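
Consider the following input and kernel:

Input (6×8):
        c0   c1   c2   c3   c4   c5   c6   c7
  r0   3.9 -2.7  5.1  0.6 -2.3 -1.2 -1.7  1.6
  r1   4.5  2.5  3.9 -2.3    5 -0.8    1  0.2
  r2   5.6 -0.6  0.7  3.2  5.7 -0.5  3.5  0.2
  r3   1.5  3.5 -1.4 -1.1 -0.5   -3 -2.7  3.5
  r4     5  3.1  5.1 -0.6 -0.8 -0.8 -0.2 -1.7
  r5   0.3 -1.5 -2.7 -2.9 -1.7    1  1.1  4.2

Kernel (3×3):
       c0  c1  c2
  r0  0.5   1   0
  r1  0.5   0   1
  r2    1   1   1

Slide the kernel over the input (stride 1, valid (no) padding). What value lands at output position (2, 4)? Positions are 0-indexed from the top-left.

The receptive field on the input at this output position is [5.7 -0.5 3.5 / -0.5 -3 -2.7 / -0.8 -0.8 -0.2]. Elementwise product with the kernel and sum: 5.7·0.5 + -0.5·1 + -0.5·0.5 + -2.7·1 + -0.8·1 + -0.8·1 + -0.2·1.

-2.4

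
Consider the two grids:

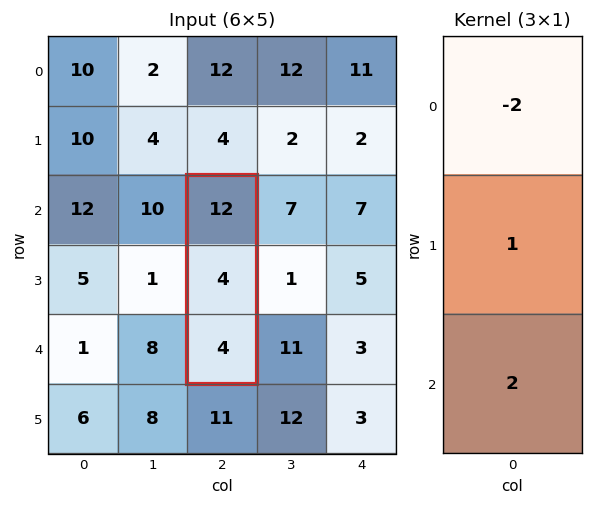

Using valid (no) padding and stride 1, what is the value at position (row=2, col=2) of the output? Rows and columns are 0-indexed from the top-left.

-12

The receptive field on the input at this output position is [12 / 4 / 4]. Elementwise product with the kernel and sum: 12·-2 + 4·1 + 4·2.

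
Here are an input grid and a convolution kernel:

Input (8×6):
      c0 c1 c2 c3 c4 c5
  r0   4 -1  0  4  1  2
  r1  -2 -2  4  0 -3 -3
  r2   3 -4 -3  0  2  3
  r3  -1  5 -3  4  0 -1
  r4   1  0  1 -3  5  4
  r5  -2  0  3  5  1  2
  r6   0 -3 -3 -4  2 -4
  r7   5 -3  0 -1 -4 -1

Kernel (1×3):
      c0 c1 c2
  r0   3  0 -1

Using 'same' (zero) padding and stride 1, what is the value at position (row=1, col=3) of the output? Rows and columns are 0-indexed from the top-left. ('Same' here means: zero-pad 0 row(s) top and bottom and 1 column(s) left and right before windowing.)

The receptive field on the zero-padded input at this output position is [4 0 -3]. Elementwise product with the kernel and sum: 4·3 + -3·-1.

15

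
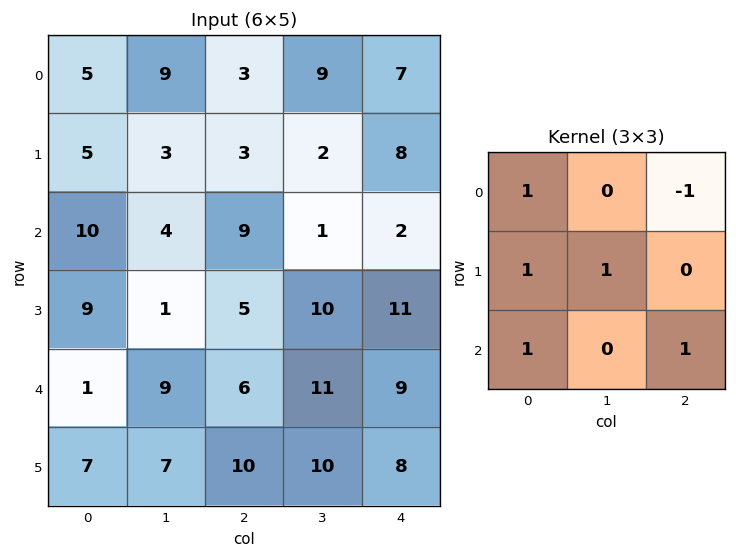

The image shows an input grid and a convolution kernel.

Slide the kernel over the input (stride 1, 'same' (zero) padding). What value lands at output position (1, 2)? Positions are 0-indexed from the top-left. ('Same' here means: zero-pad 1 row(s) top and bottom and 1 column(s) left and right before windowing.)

The receptive field on the zero-padded input at this output position is [9 3 9 / 3 3 2 / 4 9 1]. Elementwise product with the kernel and sum: 9·1 + 9·-1 + 3·1 + 3·1 + 4·1 + 1·1.

11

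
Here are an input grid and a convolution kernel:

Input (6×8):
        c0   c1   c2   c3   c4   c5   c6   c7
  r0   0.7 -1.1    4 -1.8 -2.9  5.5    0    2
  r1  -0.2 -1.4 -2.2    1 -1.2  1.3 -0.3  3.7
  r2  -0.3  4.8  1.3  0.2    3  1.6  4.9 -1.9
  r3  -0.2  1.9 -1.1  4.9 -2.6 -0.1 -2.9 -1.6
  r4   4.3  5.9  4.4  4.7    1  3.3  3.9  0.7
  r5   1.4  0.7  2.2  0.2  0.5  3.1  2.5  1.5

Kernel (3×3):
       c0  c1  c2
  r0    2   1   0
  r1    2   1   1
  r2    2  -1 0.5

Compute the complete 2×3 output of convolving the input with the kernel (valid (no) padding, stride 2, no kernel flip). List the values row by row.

-8.45 5.5 5.15
9.5 7.5 0.05

Output[0,0]: The receptive field on the input at this output position is [0.7 -1.1 4 / -0.2 -1.4 -2.2 / -0.3 4.8 1.3]. Elementwise product with the kernel and sum: 0.7·2 + -1.1·1 + -0.2·2 + -1.4·1 + -2.2·1 + -0.3·2 + 4.8·-1 + 1.3·0.5.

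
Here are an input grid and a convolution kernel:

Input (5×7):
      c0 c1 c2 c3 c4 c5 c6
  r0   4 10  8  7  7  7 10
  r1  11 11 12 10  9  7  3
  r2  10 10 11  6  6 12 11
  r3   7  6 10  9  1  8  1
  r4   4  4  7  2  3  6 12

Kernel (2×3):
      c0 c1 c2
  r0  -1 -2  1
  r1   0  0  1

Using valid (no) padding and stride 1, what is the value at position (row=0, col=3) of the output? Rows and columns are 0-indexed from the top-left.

The receptive field on the input at this output position is [7 7 7 / 10 9 7]. Elementwise product with the kernel and sum: 7·-1 + 7·-2 + 7·1 + 7·1.

-7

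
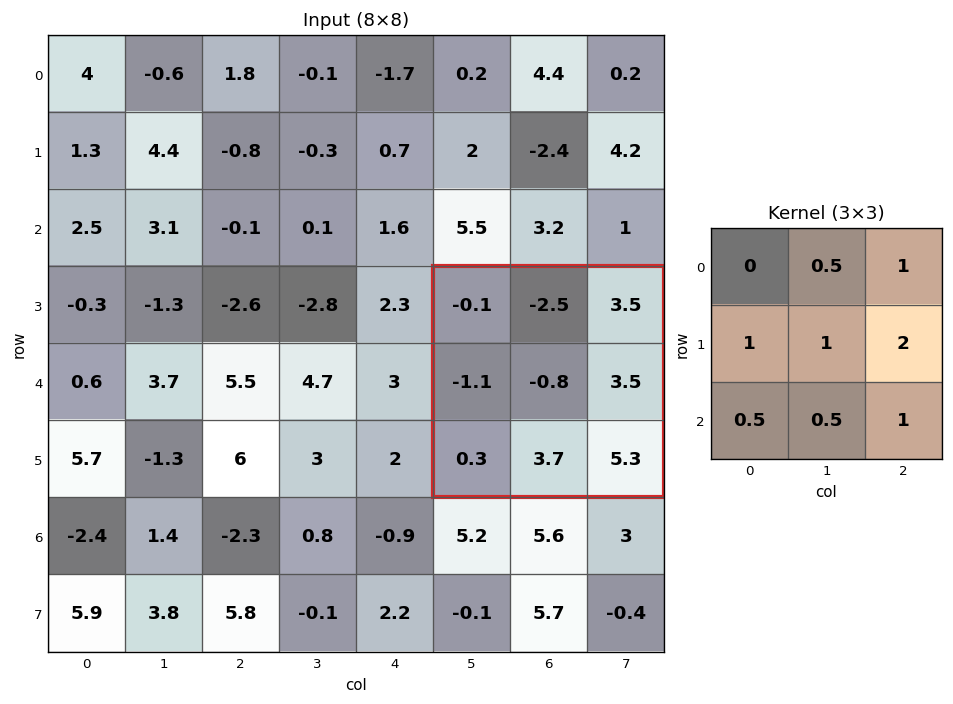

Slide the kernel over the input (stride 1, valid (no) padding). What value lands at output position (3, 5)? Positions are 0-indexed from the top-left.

The receptive field on the input at this output position is [-0.1 -2.5 3.5 / -1.1 -0.8 3.5 / 0.3 3.7 5.3]. Elementwise product with the kernel and sum: -2.5·0.5 + 3.5·1 + -1.1·1 + -0.8·1 + 3.5·2 + 0.3·0.5 + 3.7·0.5 + 5.3·1.

14.65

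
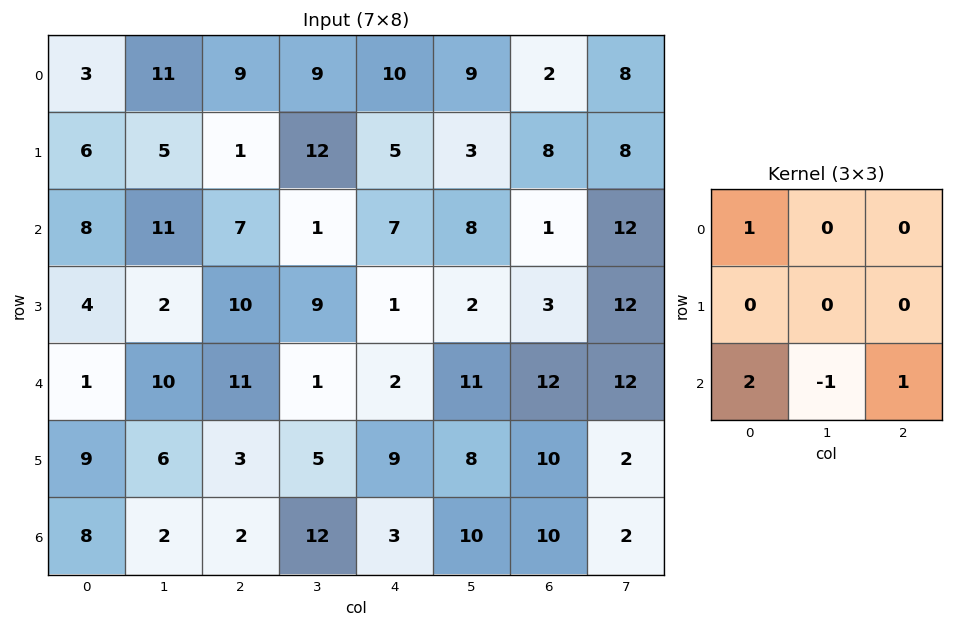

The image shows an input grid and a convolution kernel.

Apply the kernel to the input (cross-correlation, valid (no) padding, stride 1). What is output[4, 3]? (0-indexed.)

32

The receptive field on the input at this output position is [1 2 11 / 5 9 8 / 12 3 10]. Elementwise product with the kernel and sum: 1·1 + 12·2 + 3·-1 + 10·1.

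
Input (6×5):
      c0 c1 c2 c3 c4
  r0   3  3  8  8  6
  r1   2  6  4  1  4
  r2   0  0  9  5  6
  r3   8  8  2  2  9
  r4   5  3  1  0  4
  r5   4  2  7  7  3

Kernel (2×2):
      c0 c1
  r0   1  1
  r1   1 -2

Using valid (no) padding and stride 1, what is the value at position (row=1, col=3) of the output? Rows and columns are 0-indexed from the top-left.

-2

The receptive field on the input at this output position is [1 4 / 5 6]. Elementwise product with the kernel and sum: 1·1 + 4·1 + 5·1 + 6·-2.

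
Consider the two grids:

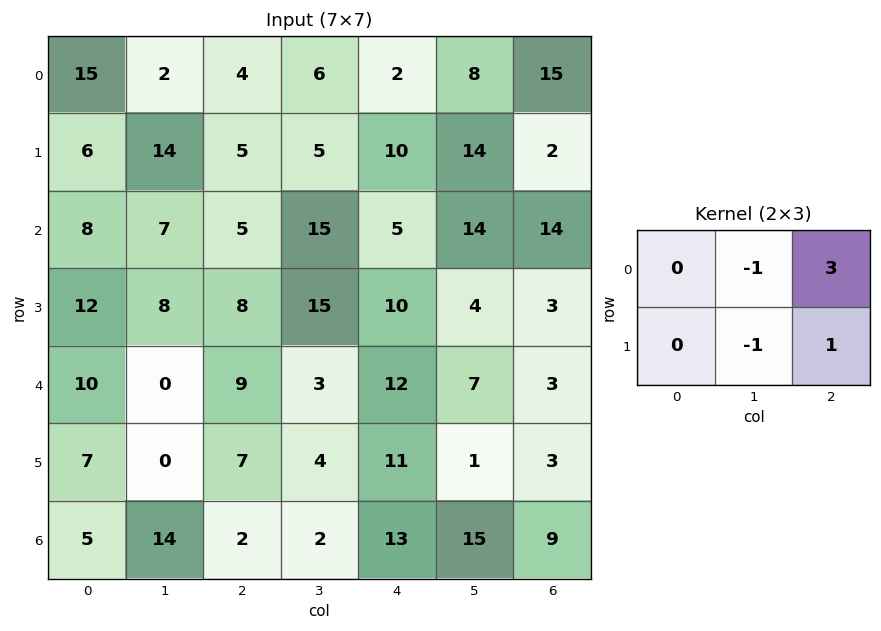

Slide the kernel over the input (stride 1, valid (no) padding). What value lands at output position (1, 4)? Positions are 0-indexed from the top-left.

The receptive field on the input at this output position is [10 14 2 / 5 14 14]. Elementwise product with the kernel and sum: 14·-1 + 2·3 + 14·-1 + 14·1.

-8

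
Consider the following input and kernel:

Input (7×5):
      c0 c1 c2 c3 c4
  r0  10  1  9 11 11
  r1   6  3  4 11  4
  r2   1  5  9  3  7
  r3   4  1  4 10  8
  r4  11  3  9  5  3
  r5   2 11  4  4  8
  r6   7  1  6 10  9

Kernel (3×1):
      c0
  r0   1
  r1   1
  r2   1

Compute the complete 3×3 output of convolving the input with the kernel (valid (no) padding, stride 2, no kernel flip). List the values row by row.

17 22 22
16 22 18
20 19 20

Output[0,0]: The receptive field on the input at this output position is [10 / 6 / 1]. Elementwise product with the kernel and sum: 10·1 + 6·1 + 1·1.
Output[0,1]: The receptive field on the input at this output position is [9 / 4 / 9]. Elementwise product with the kernel and sum: 9·1 + 4·1 + 9·1.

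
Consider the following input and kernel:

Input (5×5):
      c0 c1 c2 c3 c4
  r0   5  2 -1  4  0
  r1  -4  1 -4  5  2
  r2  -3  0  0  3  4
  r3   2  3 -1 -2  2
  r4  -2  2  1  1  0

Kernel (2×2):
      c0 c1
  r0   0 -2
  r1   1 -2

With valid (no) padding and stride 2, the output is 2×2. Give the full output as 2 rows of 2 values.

-10 -22
-4 -3

Output[0,0]: The receptive field on the input at this output position is [5 2 / -4 1]. Elementwise product with the kernel and sum: 2·-2 + -4·1 + 1·-2.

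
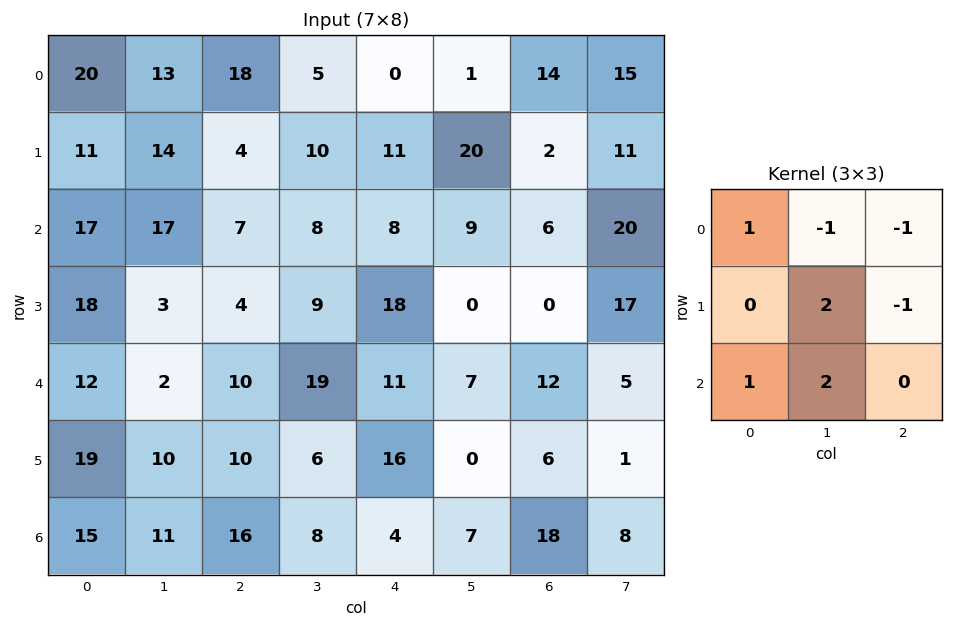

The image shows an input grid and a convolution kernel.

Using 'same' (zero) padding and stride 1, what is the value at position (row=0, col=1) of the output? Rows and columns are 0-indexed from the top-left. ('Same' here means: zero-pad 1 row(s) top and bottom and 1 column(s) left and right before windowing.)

The receptive field on the zero-padded input at this output position is [0 0 0 / 20 13 18 / 11 14 4]. Elementwise product with the kernel and sum: 0·1 + 0·-1 + 0·-1 + 13·2 + 18·-1 + 11·1 + 14·2.

47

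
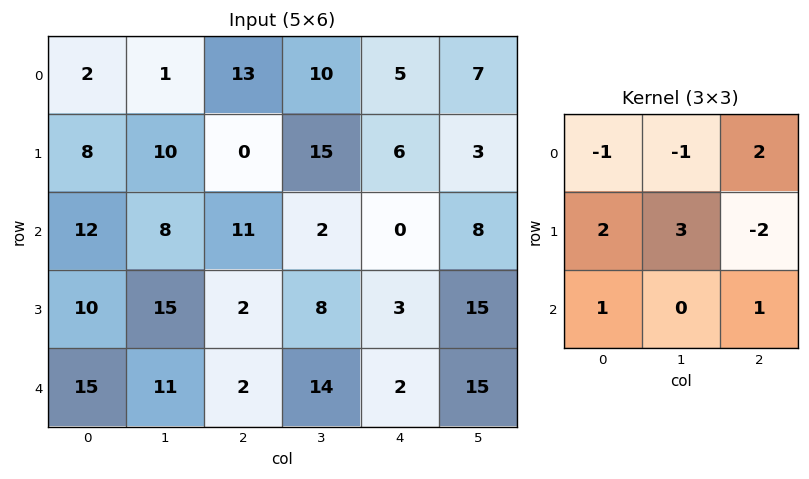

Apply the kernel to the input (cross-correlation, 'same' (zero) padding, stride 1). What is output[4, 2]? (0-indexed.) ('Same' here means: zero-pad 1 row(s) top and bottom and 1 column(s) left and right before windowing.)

The receptive field on the zero-padded input at this output position is [15 2 8 / 11 2 14 / 0 0 0]. Elementwise product with the kernel and sum: 15·-1 + 2·-1 + 8·2 + 11·2 + 2·3 + 14·-2 + 0·1 + 0·1.

-1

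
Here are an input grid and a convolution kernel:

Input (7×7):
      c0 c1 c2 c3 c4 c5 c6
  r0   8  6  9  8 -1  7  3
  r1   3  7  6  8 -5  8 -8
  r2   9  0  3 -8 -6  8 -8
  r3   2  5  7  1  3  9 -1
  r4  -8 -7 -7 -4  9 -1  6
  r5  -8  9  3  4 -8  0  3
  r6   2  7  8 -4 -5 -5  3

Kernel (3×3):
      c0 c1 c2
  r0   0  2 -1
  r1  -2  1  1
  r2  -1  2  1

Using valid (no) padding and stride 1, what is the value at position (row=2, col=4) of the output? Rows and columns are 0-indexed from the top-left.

The receptive field on the input at this output position is [-6 8 -8 / 3 9 -1 / 9 -1 6]. Elementwise product with the kernel and sum: 8·2 + -8·-1 + 3·-2 + 9·1 + -1·1 + 9·-1 + -1·2 + 6·1.

21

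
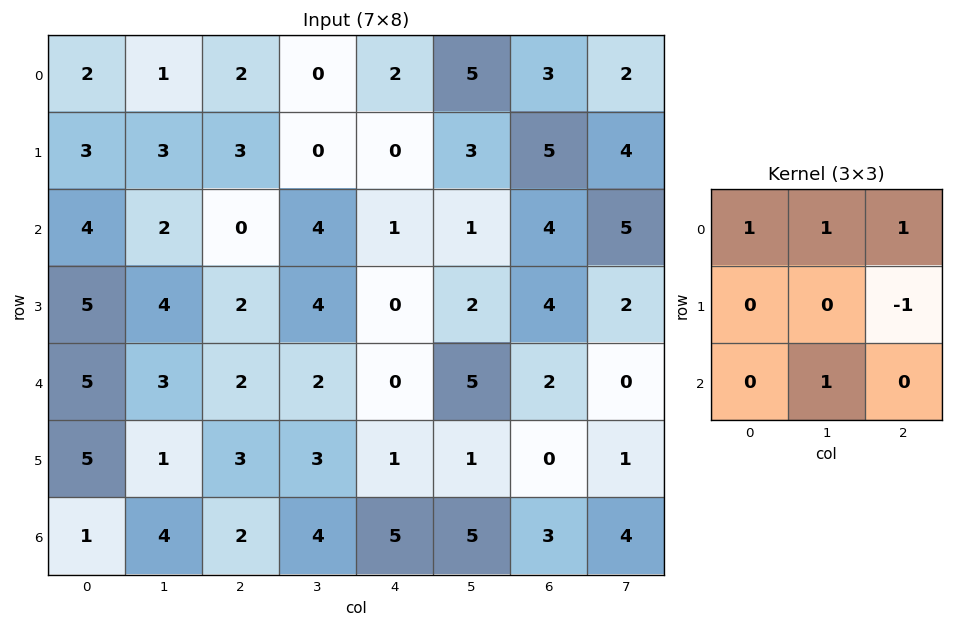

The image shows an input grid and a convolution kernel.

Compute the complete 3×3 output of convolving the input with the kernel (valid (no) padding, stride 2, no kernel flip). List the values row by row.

4 8 6
7 7 7
11 7 12

Output[0,0]: The receptive field on the input at this output position is [2 1 2 / 3 3 3 / 4 2 0]. Elementwise product with the kernel and sum: 2·1 + 1·1 + 2·1 + 3·-1 + 2·1.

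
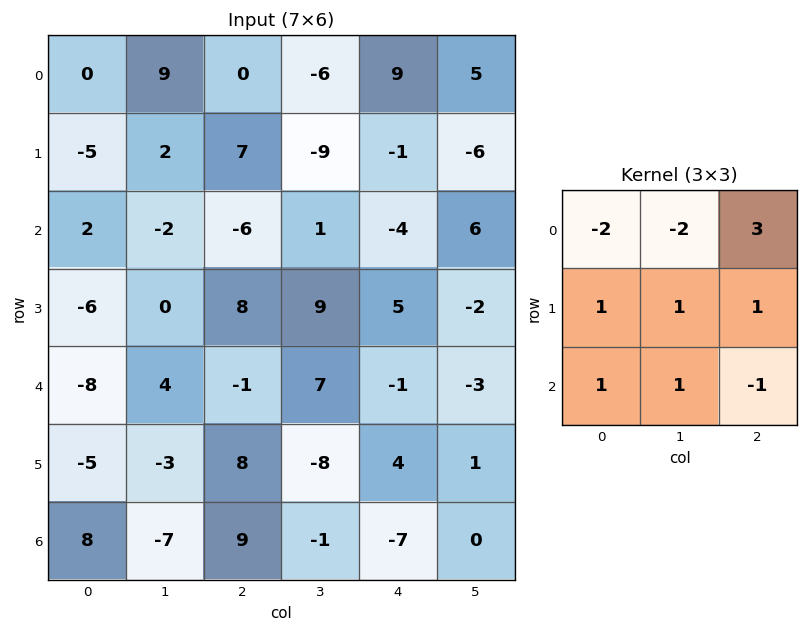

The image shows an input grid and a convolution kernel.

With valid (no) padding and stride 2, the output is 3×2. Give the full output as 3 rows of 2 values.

Output[0,0]: The receptive field on the input at this output position is [0 9 0 / -5 2 7 / 2 -2 -6]. Elementwise product with the kernel and sum: 0·-2 + 9·-2 + 0·3 + -5·1 + 2·1 + 7·1 + 2·1 + -2·1 + -6·-1.

-8 35
-19 27
-3 4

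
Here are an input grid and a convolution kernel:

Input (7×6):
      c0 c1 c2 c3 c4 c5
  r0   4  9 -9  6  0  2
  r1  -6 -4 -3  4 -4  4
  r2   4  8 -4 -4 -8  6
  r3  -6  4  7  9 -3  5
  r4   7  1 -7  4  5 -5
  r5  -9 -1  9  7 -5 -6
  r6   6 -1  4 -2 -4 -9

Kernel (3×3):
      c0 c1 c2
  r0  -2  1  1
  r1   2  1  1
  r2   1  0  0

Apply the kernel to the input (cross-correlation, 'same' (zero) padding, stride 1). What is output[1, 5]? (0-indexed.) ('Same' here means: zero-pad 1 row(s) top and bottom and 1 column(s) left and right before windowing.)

The receptive field on the zero-padded input at this output position is [0 2 0 / -4 4 0 / -8 6 0]. Elementwise product with the kernel and sum: 0·-2 + 2·1 + 0·1 + -4·2 + 4·1 + 0·1 + -8·1.

-10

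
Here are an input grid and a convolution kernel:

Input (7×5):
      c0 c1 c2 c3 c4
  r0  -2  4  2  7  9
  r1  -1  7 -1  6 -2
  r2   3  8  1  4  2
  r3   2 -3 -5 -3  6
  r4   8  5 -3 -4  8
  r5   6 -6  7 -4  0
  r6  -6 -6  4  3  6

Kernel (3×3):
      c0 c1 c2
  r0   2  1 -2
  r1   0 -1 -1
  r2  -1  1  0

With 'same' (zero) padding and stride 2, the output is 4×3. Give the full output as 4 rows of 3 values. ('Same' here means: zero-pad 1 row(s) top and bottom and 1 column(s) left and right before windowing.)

-3 -17 -17
-24 -6 17
1 15 -4
30 -4 -14

Output[0,0]: The receptive field on the zero-padded input at this output position is [0 0 0 / 0 -2 4 / 0 -1 7]. Elementwise product with the kernel and sum: 0·2 + 0·1 + 0·-2 + -2·-1 + 4·-1 + 0·-1 + -1·1.
Output[0,1]: The receptive field on the zero-padded input at this output position is [0 0 0 / 4 2 7 / 7 -1 6]. Elementwise product with the kernel and sum: 0·2 + 0·1 + 0·-2 + 2·-1 + 7·-1 + 7·-1 + -1·1.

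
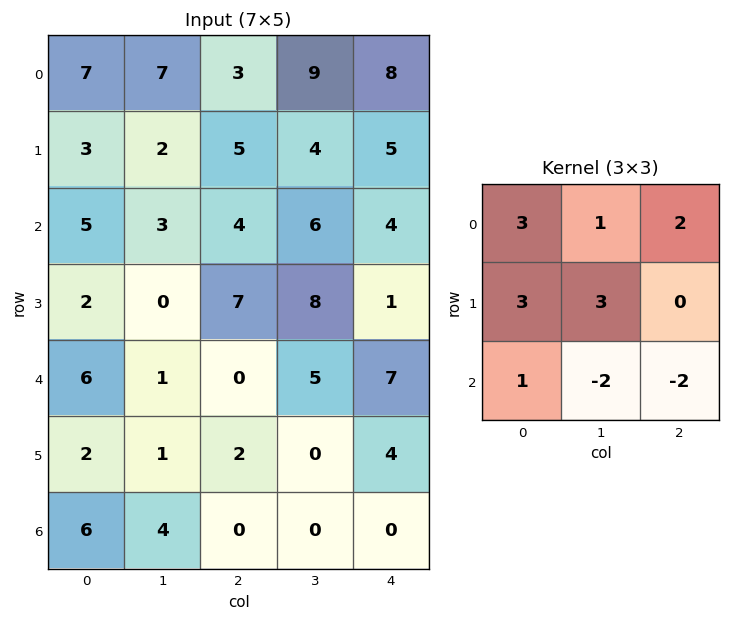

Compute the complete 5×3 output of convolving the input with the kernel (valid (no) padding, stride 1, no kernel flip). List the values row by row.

40 46 45
33 10 48
36 37 47
37 23 40
26 26 25

Output[0,0]: The receptive field on the input at this output position is [7 7 3 / 3 2 5 / 5 3 4]. Elementwise product with the kernel and sum: 7·3 + 7·1 + 3·2 + 3·3 + 2·3 + 5·1 + 3·-2 + 4·-2.
Output[0,1]: The receptive field on the input at this output position is [7 3 9 / 2 5 4 / 3 4 6]. Elementwise product with the kernel and sum: 7·3 + 3·1 + 9·2 + 2·3 + 5·3 + 3·1 + 4·-2 + 6·-2.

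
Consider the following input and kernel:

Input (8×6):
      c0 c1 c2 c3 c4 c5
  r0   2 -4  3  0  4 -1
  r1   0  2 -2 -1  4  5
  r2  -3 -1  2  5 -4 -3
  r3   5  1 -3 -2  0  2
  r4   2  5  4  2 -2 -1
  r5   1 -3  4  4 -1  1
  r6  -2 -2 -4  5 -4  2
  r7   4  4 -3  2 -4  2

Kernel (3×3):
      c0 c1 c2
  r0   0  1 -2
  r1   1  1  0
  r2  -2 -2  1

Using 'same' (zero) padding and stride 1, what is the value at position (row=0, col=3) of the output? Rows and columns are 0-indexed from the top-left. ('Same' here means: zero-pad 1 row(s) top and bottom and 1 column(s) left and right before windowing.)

13

The receptive field on the zero-padded input at this output position is [0 0 0 / 3 0 4 / -2 -1 4]. Elementwise product with the kernel and sum: 0·1 + 0·-2 + 3·1 + 0·1 + -2·-2 + -1·-2 + 4·1.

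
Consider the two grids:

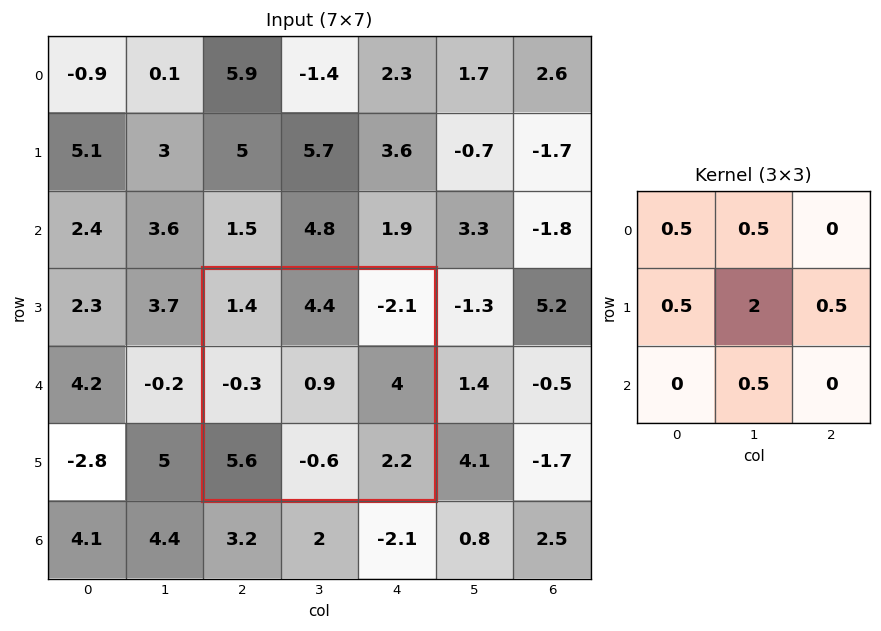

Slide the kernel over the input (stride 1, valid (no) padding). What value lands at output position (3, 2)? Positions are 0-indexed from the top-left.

6.25

The receptive field on the input at this output position is [1.4 4.4 -2.1 / -0.3 0.9 4 / 5.6 -0.6 2.2]. Elementwise product with the kernel and sum: 1.4·0.5 + 4.4·0.5 + -0.3·0.5 + 0.9·2 + 4·0.5 + -0.6·0.5.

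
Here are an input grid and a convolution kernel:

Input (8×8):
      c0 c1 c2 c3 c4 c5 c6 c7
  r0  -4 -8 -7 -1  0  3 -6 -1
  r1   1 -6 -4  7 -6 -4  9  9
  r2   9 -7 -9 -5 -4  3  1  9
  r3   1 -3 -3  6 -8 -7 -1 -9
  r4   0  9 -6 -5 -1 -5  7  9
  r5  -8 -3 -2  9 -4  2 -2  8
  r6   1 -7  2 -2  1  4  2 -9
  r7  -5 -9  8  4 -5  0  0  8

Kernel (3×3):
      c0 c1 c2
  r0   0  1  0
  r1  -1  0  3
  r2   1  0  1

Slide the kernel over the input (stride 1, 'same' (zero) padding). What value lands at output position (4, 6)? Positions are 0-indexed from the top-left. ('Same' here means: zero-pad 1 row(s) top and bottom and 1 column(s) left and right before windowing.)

The receptive field on the zero-padded input at this output position is [-7 -1 -9 / -5 7 9 / 2 -2 8]. Elementwise product with the kernel and sum: -1·1 + -5·-1 + 9·3 + 2·1 + 8·1.

41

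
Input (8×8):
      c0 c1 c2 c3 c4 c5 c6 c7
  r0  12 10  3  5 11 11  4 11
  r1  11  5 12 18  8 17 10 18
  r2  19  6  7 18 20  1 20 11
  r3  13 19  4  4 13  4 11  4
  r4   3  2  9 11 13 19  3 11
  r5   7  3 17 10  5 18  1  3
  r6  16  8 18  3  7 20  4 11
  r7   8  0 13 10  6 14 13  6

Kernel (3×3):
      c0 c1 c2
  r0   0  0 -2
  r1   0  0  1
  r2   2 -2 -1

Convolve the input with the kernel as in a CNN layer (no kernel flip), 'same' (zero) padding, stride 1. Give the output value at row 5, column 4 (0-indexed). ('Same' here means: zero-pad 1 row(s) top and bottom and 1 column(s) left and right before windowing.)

The receptive field on the zero-padded input at this output position is [11 13 19 / 10 5 18 / 3 7 20]. Elementwise product with the kernel and sum: 19·-2 + 18·1 + 3·2 + 7·-2 + 20·-1.

-48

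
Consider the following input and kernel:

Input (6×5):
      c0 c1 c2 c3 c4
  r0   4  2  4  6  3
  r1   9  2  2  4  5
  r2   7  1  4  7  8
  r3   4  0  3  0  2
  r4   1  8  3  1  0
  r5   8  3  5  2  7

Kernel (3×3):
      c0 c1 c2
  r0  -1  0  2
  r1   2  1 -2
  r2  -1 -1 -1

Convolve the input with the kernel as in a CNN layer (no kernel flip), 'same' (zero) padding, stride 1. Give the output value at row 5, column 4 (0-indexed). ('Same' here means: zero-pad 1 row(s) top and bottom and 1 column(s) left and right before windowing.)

10

The receptive field on the zero-padded input at this output position is [1 0 0 / 2 7 0 / 0 0 0]. Elementwise product with the kernel and sum: 1·-1 + 0·2 + 2·2 + 7·1 + 0·-2 + 0·-1 + 0·-1 + 0·-1.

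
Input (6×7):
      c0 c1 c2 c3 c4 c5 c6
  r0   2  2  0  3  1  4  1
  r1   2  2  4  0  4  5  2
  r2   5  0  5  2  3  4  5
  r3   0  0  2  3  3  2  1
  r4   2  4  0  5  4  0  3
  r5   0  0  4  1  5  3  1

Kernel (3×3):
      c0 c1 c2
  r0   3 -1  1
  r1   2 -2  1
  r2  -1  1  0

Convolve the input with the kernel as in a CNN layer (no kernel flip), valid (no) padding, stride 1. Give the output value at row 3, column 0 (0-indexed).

-2

The receptive field on the input at this output position is [0 0 2 / 2 4 0 / 0 0 4]. Elementwise product with the kernel and sum: 0·3 + 0·-1 + 2·1 + 2·2 + 4·-2 + 0·1 + 0·-1 + 0·1.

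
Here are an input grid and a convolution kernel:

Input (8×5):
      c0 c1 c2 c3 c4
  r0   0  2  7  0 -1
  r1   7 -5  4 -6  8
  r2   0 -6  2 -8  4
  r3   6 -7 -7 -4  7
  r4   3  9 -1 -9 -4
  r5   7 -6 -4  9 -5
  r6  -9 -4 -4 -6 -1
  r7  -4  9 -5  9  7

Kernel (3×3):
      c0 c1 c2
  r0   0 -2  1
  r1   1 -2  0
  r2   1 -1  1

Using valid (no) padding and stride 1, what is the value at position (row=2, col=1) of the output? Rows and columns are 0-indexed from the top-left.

-4

The receptive field on the input at this output position is [-6 2 -8 / -7 -7 -4 / 9 -1 -9]. Elementwise product with the kernel and sum: 2·-2 + -8·1 + -7·1 + -7·-2 + 9·1 + -1·-1 + -9·1.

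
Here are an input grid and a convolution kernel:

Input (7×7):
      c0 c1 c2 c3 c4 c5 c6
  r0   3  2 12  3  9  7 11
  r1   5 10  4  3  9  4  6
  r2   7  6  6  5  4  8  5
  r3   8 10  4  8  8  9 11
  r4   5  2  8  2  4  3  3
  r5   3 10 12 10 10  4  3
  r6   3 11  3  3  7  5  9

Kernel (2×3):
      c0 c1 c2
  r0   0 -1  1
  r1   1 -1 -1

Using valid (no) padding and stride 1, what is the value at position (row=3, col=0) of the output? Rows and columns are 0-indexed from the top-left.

-11

The receptive field on the input at this output position is [8 10 4 / 5 2 8]. Elementwise product with the kernel and sum: 10·-1 + 4·1 + 5·1 + 2·-1 + 8·-1.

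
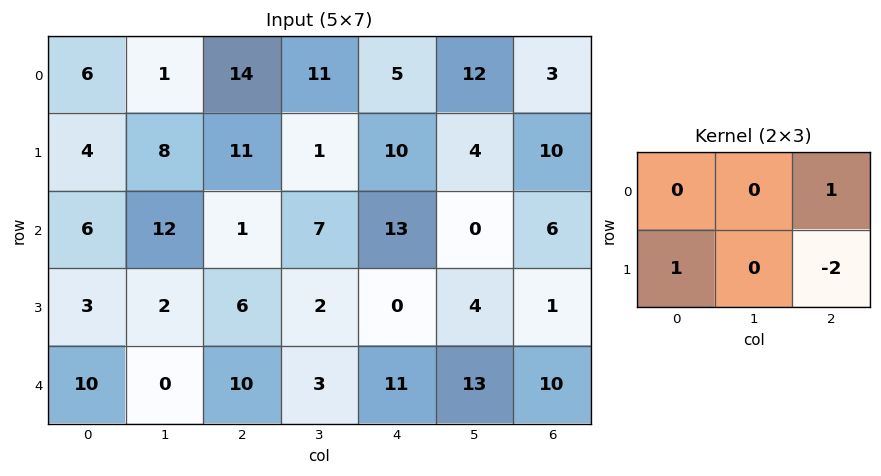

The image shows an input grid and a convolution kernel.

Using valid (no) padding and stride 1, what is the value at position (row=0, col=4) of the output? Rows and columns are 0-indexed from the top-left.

-7

The receptive field on the input at this output position is [5 12 3 / 10 4 10]. Elementwise product with the kernel and sum: 3·1 + 10·1 + 10·-2.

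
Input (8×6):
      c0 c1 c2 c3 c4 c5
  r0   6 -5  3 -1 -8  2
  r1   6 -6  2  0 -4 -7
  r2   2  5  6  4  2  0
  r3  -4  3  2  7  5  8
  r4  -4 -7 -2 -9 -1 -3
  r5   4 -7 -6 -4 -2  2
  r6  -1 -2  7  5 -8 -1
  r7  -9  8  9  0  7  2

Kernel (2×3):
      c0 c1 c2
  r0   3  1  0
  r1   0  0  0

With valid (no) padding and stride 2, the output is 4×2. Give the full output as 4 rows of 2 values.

Output[0,0]: The receptive field on the input at this output position is [6 -5 3 / 6 -6 2]. Elementwise product with the kernel and sum: 6·3 + -5·1.

13 8
11 22
-19 -15
-5 26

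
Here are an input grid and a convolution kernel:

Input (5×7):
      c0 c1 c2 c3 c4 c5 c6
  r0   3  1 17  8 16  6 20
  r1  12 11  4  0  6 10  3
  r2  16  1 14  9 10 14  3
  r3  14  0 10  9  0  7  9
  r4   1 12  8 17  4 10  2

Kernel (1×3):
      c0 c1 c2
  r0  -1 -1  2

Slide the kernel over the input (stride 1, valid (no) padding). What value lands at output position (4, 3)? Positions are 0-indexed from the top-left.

The receptive field on the input at this output position is [17 4 10]. Elementwise product with the kernel and sum: 17·-1 + 4·-1 + 10·2.

-1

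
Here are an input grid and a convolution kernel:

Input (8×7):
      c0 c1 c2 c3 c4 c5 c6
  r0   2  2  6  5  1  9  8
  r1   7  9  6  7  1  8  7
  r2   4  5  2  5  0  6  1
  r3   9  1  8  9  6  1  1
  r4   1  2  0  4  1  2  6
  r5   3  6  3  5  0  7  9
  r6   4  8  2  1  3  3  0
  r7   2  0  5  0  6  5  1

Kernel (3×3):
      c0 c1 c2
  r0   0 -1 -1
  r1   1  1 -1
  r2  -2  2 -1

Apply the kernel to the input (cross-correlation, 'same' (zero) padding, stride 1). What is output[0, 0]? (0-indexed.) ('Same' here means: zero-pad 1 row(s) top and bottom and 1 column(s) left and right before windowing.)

5

The receptive field on the zero-padded input at this output position is [0 0 0 / 0 2 2 / 0 7 9]. Elementwise product with the kernel and sum: 0·-1 + 0·-1 + 0·1 + 2·1 + 2·-1 + 0·-2 + 7·2 + 9·-1.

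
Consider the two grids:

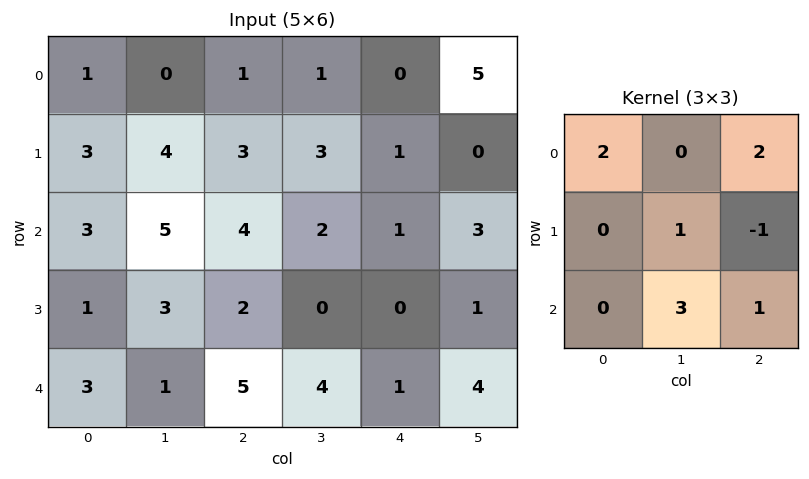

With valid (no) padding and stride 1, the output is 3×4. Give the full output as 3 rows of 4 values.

24 16 11 19
24 22 9 5
23 35 23 16

Output[0,0]: The receptive field on the input at this output position is [1 0 1 / 3 4 3 / 3 5 4]. Elementwise product with the kernel and sum: 1·2 + 1·2 + 4·1 + 3·-1 + 5·3 + 4·1.
Output[0,1]: The receptive field on the input at this output position is [0 1 1 / 4 3 3 / 5 4 2]. Elementwise product with the kernel and sum: 0·2 + 1·2 + 3·1 + 3·-1 + 4·3 + 2·1.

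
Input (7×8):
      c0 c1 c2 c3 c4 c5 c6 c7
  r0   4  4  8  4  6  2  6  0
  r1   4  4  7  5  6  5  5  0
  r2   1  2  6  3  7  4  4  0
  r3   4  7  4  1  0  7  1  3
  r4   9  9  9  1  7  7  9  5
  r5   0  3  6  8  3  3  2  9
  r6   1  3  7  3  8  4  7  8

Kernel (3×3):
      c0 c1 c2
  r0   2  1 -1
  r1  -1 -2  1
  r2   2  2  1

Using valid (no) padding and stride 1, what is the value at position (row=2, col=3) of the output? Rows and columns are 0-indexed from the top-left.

The receptive field on the input at this output position is [3 7 4 / 1 0 7 / 1 7 7]. Elementwise product with the kernel and sum: 3·2 + 7·1 + 4·-1 + 1·-1 + 0·-2 + 7·1 + 1·2 + 7·2 + 7·1.

38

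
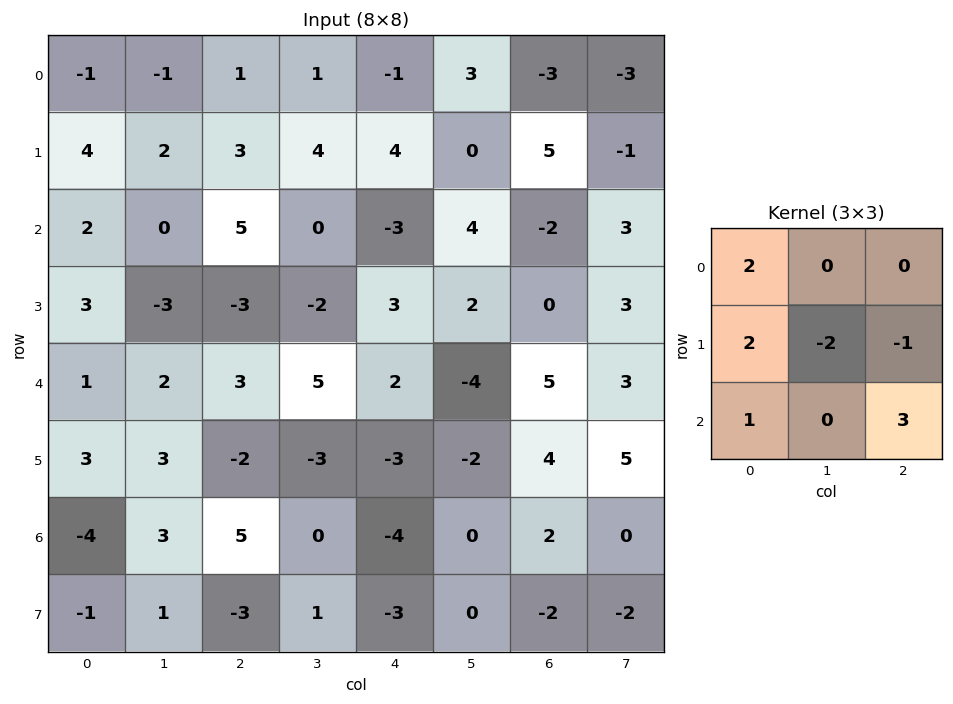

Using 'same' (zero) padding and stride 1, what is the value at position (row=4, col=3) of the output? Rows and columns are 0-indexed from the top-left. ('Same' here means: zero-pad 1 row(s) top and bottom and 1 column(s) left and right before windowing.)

The receptive field on the zero-padded input at this output position is [-3 -2 3 / 3 5 2 / -2 -3 -3]. Elementwise product with the kernel and sum: -3·2 + 3·2 + 5·-2 + 2·-1 + -2·1 + -3·3.

-23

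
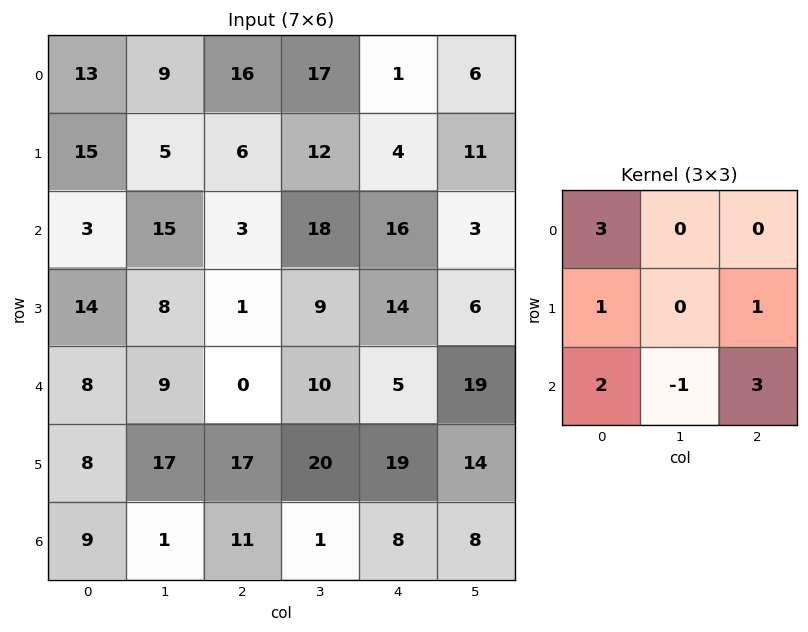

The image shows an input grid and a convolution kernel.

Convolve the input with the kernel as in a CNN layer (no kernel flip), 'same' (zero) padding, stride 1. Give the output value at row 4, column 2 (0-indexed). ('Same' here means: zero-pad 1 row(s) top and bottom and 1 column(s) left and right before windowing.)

120

The receptive field on the zero-padded input at this output position is [8 1 9 / 9 0 10 / 17 17 20]. Elementwise product with the kernel and sum: 8·3 + 9·1 + 10·1 + 17·2 + 17·-1 + 20·3.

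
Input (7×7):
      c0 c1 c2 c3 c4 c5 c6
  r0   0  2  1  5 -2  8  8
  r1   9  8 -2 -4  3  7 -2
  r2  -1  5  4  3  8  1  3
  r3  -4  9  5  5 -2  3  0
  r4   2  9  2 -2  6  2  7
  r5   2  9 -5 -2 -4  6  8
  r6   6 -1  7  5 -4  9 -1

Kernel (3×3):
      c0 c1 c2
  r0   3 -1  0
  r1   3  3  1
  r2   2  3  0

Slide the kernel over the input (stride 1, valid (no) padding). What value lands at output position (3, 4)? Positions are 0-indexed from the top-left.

32

The receptive field on the input at this output position is [-2 3 0 / 6 2 7 / -4 6 8]. Elementwise product with the kernel and sum: -2·3 + 3·-1 + 6·3 + 2·3 + 7·1 + -4·2 + 6·3.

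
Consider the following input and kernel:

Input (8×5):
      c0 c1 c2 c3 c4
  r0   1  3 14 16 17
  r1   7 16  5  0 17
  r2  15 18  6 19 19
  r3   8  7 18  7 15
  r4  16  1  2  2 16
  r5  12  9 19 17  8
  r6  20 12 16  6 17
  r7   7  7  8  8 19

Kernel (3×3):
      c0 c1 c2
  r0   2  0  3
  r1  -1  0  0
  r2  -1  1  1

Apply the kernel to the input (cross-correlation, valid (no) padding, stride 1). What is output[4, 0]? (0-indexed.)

The receptive field on the input at this output position is [16 1 2 / 12 9 19 / 20 12 16]. Elementwise product with the kernel and sum: 16·2 + 2·3 + 12·-1 + 20·-1 + 12·1 + 16·1.

34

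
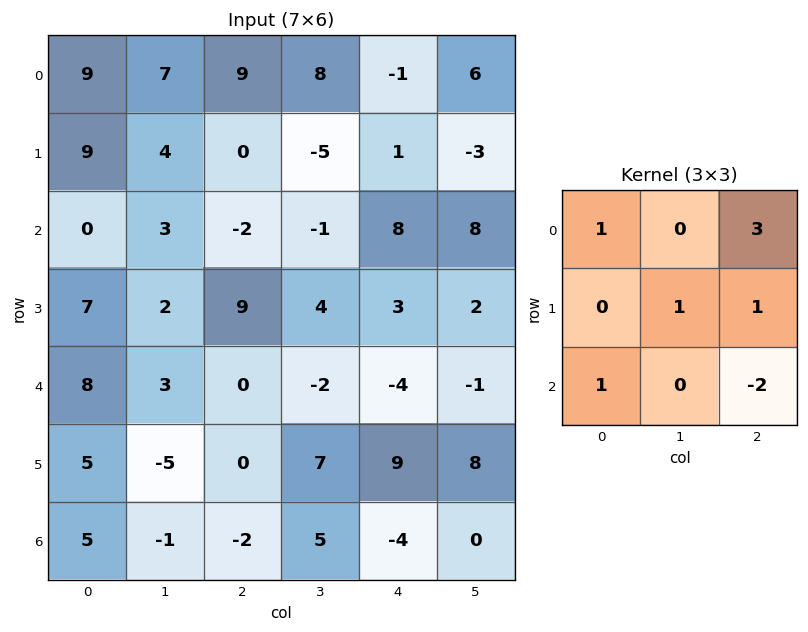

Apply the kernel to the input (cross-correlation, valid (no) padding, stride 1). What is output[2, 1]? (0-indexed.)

The receptive field on the input at this output position is [3 -2 -1 / 2 9 4 / 3 0 -2]. Elementwise product with the kernel and sum: 3·1 + -1·3 + 9·1 + 4·1 + 3·1 + -2·-2.

20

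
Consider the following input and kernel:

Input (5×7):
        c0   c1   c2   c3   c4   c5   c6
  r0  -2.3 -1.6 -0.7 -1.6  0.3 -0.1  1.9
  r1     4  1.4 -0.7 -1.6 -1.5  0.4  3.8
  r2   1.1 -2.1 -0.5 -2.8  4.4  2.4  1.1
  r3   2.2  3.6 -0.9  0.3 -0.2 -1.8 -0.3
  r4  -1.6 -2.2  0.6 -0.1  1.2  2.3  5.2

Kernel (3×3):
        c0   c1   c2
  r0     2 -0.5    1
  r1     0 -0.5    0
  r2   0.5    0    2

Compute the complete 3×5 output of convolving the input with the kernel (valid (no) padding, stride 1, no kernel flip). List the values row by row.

-5.65 -10.75 9.05 0.7 6.75
6.95 4.2 -1.55 -7.7 -1.3
1.35 -7.6 7.35 -0.75 20.6

Output[0,0]: The receptive field on the input at this output position is [-2.3 -1.6 -0.7 / 4 1.4 -0.7 / 1.1 -2.1 -0.5]. Elementwise product with the kernel and sum: -2.3·2 + -1.6·-0.5 + -0.7·1 + 1.4·-0.5 + 1.1·0.5 + -0.5·2.
Output[0,1]: The receptive field on the input at this output position is [-1.6 -0.7 -1.6 / 1.4 -0.7 -1.6 / -2.1 -0.5 -2.8]. Elementwise product with the kernel and sum: -1.6·2 + -0.7·-0.5 + -1.6·1 + -0.7·-0.5 + -2.1·0.5 + -2.8·2.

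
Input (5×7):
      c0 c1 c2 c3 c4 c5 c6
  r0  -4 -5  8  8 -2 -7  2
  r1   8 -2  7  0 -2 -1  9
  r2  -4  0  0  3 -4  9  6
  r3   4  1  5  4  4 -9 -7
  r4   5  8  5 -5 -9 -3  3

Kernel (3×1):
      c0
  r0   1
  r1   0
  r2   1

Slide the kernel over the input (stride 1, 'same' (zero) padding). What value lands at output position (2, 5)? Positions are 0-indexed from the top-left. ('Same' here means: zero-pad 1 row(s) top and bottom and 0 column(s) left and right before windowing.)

-10

The receptive field on the zero-padded input at this output position is [-1 / 9 / -9]. Elementwise product with the kernel and sum: -1·1 + -9·1.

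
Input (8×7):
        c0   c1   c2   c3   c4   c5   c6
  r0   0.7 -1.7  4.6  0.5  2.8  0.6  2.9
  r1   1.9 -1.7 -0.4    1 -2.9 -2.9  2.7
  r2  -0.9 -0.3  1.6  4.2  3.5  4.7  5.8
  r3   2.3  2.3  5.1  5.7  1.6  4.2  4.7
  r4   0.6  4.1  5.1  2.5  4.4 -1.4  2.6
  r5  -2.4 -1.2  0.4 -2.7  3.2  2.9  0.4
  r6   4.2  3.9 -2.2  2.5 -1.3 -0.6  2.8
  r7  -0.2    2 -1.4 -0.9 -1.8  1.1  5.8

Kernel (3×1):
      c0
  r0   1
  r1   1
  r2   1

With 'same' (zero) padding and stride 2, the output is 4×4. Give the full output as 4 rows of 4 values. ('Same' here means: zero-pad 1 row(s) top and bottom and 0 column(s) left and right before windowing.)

2.6 4.2 -0.1 5.6
3.3 6.3 2.2 13.2
0.5 10.6 9.2 7.7
1.6 -3.2 0.1 9

Output[0,0]: The receptive field on the zero-padded input at this output position is [0 / 0.7 / 1.9]. Elementwise product with the kernel and sum: 0·1 + 0.7·1 + 1.9·1.
Output[0,1]: The receptive field on the zero-padded input at this output position is [0 / 4.6 / -0.4]. Elementwise product with the kernel and sum: 0·1 + 4.6·1 + -0.4·1.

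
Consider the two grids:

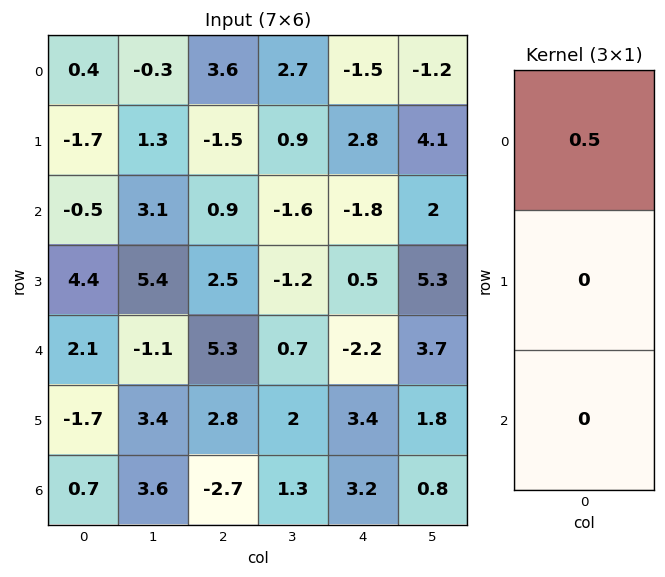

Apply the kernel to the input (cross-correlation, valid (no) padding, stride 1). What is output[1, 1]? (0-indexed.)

The receptive field on the input at this output position is [1.3 / 3.1 / 5.4]. Elementwise product with the kernel and sum: 1.3·0.5.

0.65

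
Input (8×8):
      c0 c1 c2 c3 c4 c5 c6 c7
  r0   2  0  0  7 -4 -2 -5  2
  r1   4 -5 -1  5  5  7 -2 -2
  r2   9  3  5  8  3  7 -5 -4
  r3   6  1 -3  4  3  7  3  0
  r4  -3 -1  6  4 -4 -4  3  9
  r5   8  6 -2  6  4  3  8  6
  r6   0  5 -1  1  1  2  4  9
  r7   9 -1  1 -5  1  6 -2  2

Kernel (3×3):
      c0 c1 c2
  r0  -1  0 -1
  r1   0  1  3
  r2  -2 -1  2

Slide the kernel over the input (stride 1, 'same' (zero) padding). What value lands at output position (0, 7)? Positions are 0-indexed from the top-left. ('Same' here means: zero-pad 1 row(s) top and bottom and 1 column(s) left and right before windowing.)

8

The receptive field on the zero-padded input at this output position is [0 0 0 / -5 2 0 / -2 -2 0]. Elementwise product with the kernel and sum: 0·-1 + 0·-1 + 2·1 + 0·3 + -2·-2 + -2·-1 + 0·2.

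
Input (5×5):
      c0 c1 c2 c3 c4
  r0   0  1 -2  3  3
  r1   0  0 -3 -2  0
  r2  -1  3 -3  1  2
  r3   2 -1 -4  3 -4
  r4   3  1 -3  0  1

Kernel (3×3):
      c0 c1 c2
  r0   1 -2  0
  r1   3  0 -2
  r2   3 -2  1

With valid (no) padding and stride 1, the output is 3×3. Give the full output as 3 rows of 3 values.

Output[0,0]: The receptive field on the input at this output position is [0 1 -2 / 0 0 -3 / -1 3 -3]. Elementwise product with the kernel and sum: 0·1 + 1·-2 + 0·3 + -3·-2 + -1·3 + 3·-2 + -3·1.

-8 25 -26
7 21 -34
11 9 -17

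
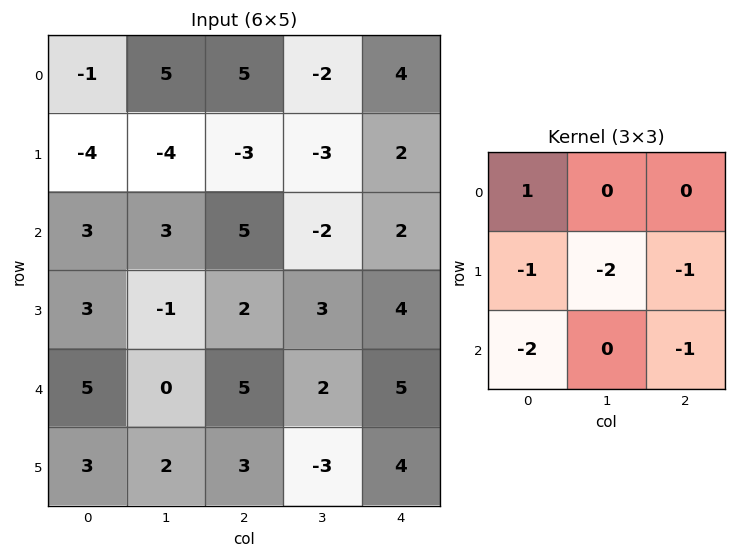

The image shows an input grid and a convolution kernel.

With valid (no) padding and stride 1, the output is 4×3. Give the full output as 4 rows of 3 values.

Output[0,0]: The receptive field on the input at this output position is [-1 5 5 / -4 -4 -3 / 3 3 5]. Elementwise product with the kernel and sum: -1·1 + -4·-1 + -4·-2 + -3·-1 + 3·-2 + 5·-1.

3 14 0
-26 -16 -14
-15 -5 -22
-16 -14 -22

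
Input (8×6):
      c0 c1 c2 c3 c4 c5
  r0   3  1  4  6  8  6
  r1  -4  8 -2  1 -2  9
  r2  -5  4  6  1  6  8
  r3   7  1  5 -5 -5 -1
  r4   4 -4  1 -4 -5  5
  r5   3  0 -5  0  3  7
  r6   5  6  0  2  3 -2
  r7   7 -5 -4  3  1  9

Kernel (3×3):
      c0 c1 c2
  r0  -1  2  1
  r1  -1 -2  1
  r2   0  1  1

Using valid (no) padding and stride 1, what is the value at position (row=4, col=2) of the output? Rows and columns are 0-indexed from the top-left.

The receptive field on the input at this output position is [1 -4 -5 / -5 0 3 / 0 2 3]. Elementwise product with the kernel and sum: 1·-1 + -4·2 + -5·1 + -5·-1 + 0·-2 + 3·1 + 2·1 + 3·1.

-1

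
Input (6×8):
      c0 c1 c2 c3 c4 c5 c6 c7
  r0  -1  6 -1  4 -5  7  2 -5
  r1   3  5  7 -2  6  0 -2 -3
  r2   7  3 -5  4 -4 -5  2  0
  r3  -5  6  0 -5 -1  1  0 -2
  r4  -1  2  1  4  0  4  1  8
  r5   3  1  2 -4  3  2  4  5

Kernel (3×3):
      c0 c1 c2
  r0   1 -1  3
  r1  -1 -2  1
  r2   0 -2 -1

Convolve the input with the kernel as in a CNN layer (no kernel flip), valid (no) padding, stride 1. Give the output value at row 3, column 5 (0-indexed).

The receptive field on the input at this output position is [1 0 -2 / 4 1 8 / 2 4 5]. Elementwise product with the kernel and sum: 1·1 + 0·-1 + -2·3 + 4·-1 + 1·-2 + 8·1 + 4·-2 + 5·-1.

-16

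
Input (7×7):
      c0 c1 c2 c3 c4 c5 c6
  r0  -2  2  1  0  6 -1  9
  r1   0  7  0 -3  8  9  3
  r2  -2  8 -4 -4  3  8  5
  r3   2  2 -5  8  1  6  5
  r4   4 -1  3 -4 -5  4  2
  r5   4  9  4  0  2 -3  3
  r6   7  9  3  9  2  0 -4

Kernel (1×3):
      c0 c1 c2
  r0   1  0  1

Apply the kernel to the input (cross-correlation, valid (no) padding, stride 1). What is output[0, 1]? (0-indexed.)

2

The receptive field on the input at this output position is [2 1 0]. Elementwise product with the kernel and sum: 2·1 + 0·1.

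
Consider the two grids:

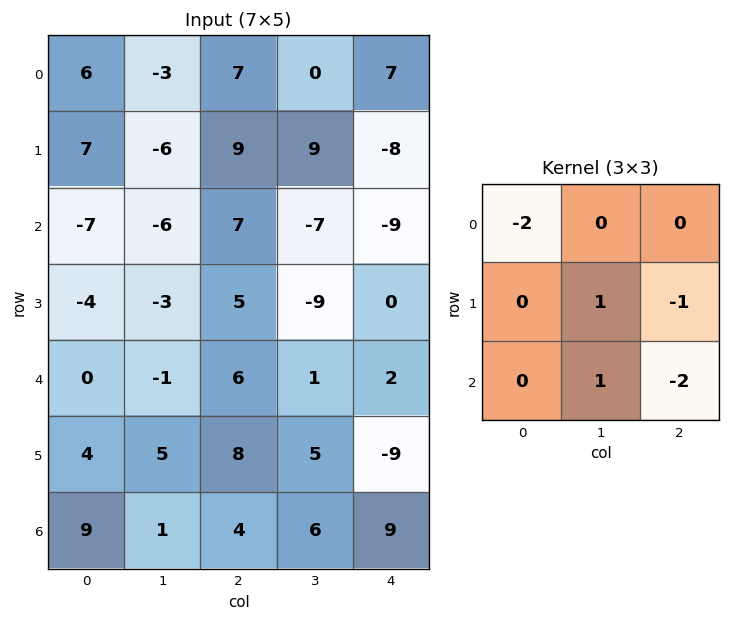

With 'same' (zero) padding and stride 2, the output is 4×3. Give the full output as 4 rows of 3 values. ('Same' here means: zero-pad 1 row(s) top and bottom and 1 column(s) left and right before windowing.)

28 -2 -1
1 49 -27
-5 9 11
8 -12 -1

Output[0,0]: The receptive field on the zero-padded input at this output position is [0 0 0 / 0 6 -3 / 0 7 -6]. Elementwise product with the kernel and sum: 0·-2 + 6·1 + -3·-1 + 7·1 + -6·-2.
Output[0,1]: The receptive field on the zero-padded input at this output position is [0 0 0 / -3 7 0 / -6 9 9]. Elementwise product with the kernel and sum: 0·-2 + 7·1 + 0·-1 + 9·1 + 9·-2.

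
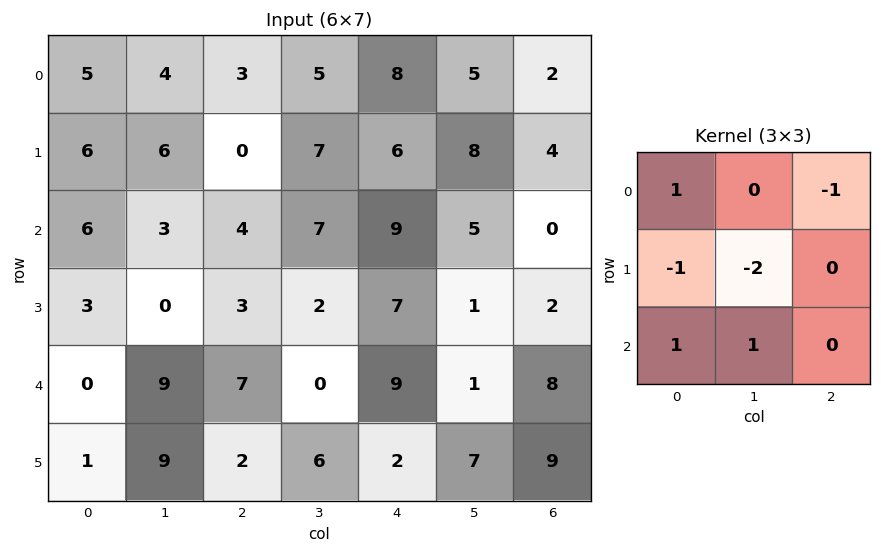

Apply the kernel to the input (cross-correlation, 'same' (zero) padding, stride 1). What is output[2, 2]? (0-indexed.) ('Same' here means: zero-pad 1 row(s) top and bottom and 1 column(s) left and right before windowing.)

-9

The receptive field on the zero-padded input at this output position is [6 0 7 / 3 4 7 / 0 3 2]. Elementwise product with the kernel and sum: 6·1 + 7·-1 + 3·-1 + 4·-2 + 0·1 + 3·1.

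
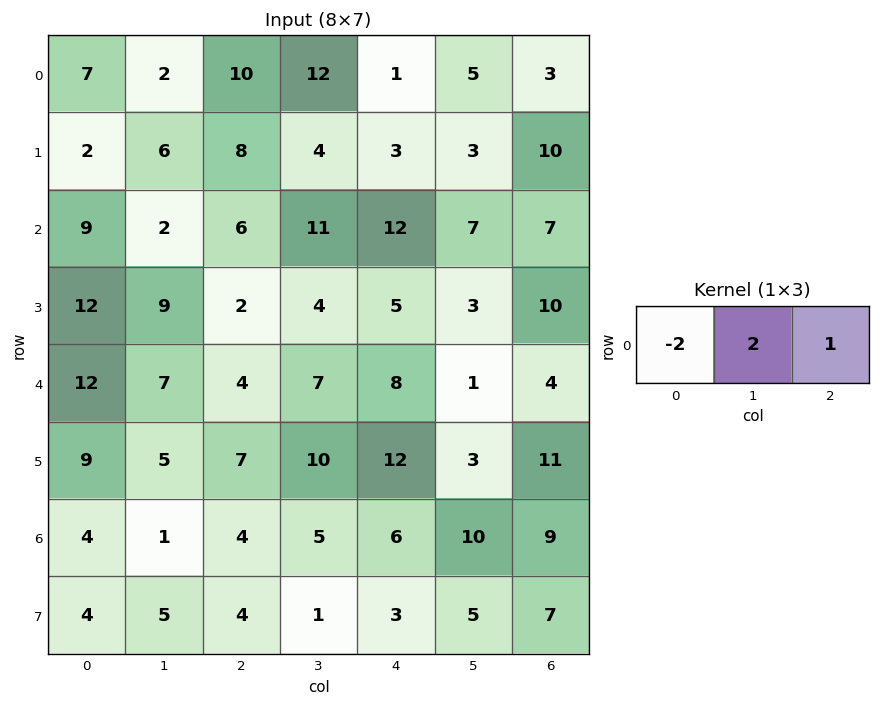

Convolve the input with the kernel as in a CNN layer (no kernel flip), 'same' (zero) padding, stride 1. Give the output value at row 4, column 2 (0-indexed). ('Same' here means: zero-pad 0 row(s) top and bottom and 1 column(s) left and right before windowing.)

The receptive field on the zero-padded input at this output position is [7 4 7]. Elementwise product with the kernel and sum: 7·-2 + 4·2 + 7·1.

1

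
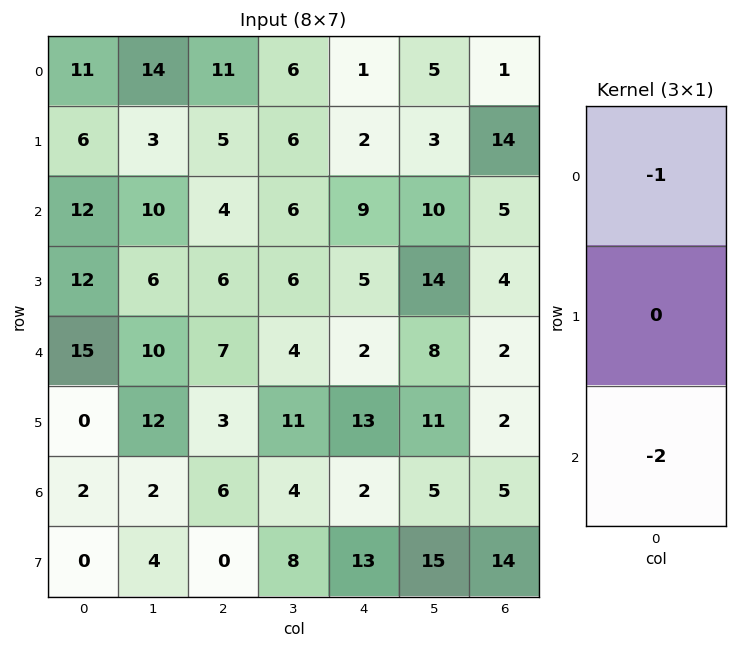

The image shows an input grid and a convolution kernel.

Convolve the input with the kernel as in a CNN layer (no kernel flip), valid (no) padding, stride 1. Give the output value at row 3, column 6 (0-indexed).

The receptive field on the input at this output position is [4 / 2 / 2]. Elementwise product with the kernel and sum: 4·-1 + 2·-2.

-8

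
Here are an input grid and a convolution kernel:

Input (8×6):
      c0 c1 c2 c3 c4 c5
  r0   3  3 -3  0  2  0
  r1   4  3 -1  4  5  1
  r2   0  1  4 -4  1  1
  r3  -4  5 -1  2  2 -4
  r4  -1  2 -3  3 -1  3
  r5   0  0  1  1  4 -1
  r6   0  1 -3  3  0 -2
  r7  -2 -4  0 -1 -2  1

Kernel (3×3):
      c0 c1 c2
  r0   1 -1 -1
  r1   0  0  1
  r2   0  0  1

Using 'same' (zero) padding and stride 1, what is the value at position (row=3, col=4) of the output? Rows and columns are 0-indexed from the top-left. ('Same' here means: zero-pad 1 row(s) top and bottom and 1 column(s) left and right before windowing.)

-7

The receptive field on the zero-padded input at this output position is [-4 1 1 / 2 2 -4 / 3 -1 3]. Elementwise product with the kernel and sum: -4·1 + 1·-1 + 1·-1 + -4·1 + 3·1.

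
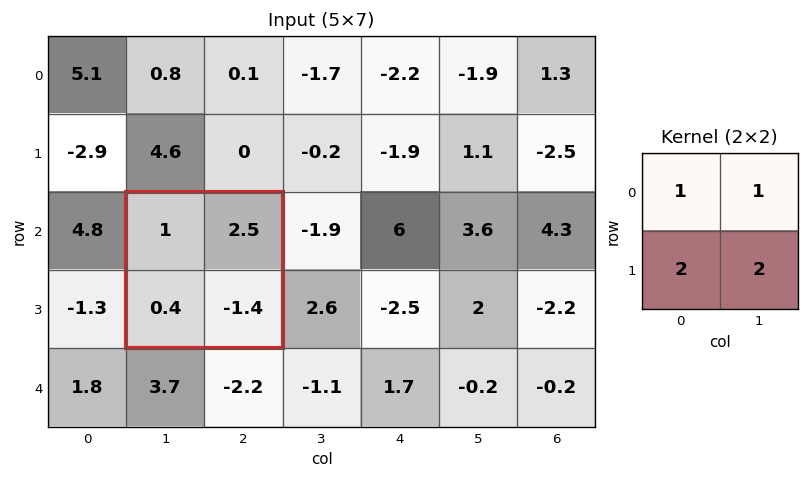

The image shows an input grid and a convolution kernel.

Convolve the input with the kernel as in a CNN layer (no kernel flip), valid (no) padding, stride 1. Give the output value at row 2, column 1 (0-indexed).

1.5

The receptive field on the input at this output position is [1 2.5 / 0.4 -1.4]. Elementwise product with the kernel and sum: 1·1 + 2.5·1 + 0.4·2 + -1.4·2.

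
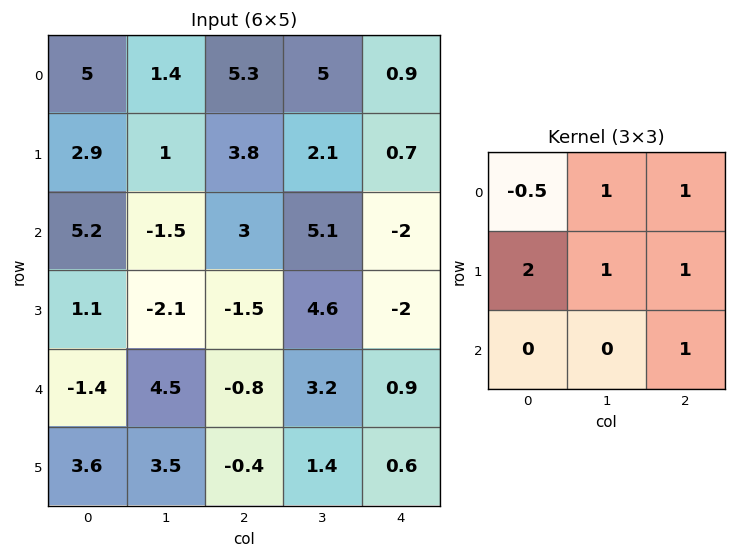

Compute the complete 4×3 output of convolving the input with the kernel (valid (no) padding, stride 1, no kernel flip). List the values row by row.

Output[0,0]: The receptive field on the input at this output position is [5 1.4 5.3 / 2.9 1 3.8 / 5.2 -1.5 3]. Elementwise product with the kernel and sum: 5·-0.5 + 1.4·1 + 5.3·1 + 2.9·2 + 1·1 + 3.8·1 + 3·1.
Output[0,1]: The receptive field on the input at this output position is [1.4 5.3 5 / 1 3.8 2.1 / -1.5 3 5.1]. Elementwise product with the kernel and sum: 1.4·-0.5 + 5.3·1 + 5·1 + 1·2 + 3.8·1 + 2.1·1 + 5.1·1.

17.8 22.6 11.65
13.75 15.1 8
-3.3 10.95 2.1
-3.65 16.95 6.45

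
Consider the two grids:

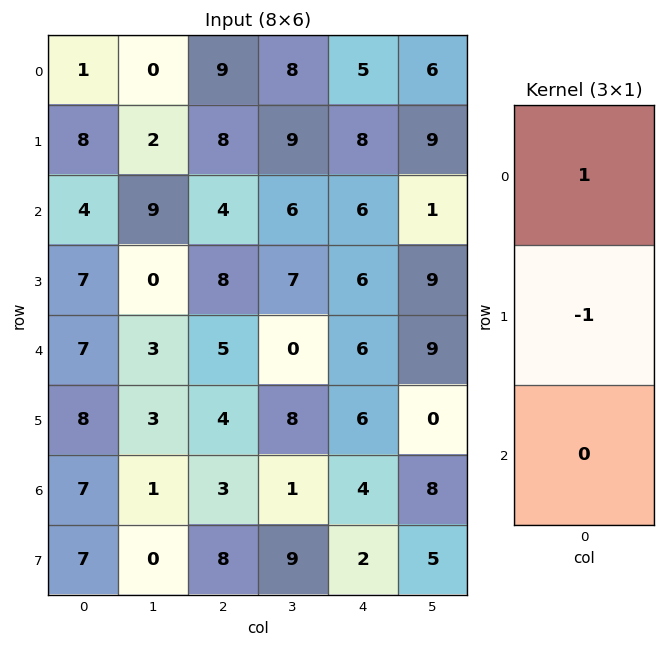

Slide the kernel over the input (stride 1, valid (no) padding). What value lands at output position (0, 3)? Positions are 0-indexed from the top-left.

The receptive field on the input at this output position is [8 / 9 / 6]. Elementwise product with the kernel and sum: 8·1 + 9·-1.

-1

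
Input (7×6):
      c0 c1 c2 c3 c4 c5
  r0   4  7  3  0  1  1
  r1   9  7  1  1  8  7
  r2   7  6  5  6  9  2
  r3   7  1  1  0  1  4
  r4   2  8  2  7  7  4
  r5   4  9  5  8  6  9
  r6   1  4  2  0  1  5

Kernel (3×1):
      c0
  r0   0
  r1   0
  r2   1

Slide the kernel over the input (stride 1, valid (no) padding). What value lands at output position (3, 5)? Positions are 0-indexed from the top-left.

The receptive field on the input at this output position is [4 / 4 / 9]. Elementwise product with the kernel and sum: 9·1.

9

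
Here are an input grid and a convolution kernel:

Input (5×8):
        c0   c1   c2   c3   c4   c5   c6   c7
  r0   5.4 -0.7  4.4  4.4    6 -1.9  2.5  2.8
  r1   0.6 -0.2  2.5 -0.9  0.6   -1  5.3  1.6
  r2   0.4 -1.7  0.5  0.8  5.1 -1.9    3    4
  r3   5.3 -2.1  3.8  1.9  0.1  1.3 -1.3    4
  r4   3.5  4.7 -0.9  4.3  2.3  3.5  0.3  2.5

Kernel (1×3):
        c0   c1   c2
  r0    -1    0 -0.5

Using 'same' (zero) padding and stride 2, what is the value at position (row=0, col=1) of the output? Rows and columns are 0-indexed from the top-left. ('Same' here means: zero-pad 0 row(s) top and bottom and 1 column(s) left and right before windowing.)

The receptive field on the zero-padded input at this output position is [-0.7 4.4 4.4]. Elementwise product with the kernel and sum: -0.7·-1 + 4.4·-0.5.

-1.5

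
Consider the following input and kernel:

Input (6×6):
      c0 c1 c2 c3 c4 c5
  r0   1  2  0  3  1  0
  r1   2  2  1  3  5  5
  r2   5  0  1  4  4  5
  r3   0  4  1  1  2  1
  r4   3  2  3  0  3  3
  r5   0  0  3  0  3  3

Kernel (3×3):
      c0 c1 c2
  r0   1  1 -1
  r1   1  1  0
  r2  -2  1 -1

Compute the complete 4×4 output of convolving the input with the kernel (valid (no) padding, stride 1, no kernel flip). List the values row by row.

-4 -1 4 3
11 -7 1 10
1 1 -6 6
5 12 -6 5

Output[0,0]: The receptive field on the input at this output position is [1 2 0 / 2 2 1 / 5 0 1]. Elementwise product with the kernel and sum: 1·1 + 2·1 + 0·-1 + 2·1 + 2·1 + 5·-2 + 0·1 + 1·-1.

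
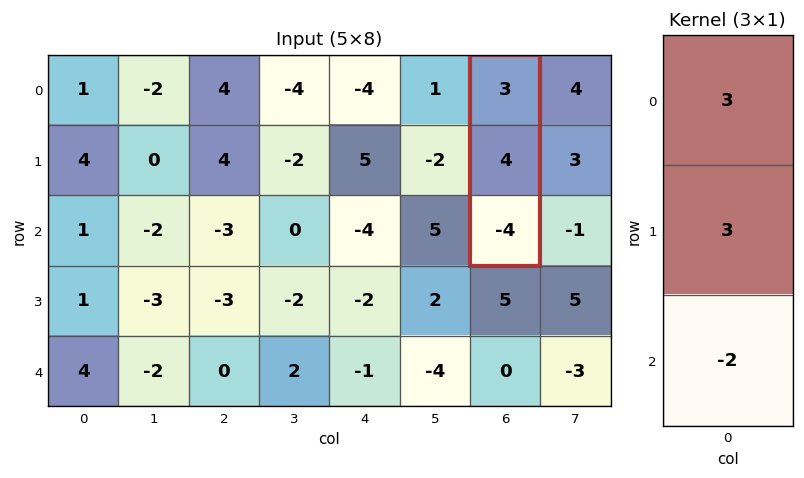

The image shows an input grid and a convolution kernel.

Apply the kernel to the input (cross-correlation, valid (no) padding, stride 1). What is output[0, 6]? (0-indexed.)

The receptive field on the input at this output position is [3 / 4 / -4]. Elementwise product with the kernel and sum: 3·3 + 4·3 + -4·-2.

29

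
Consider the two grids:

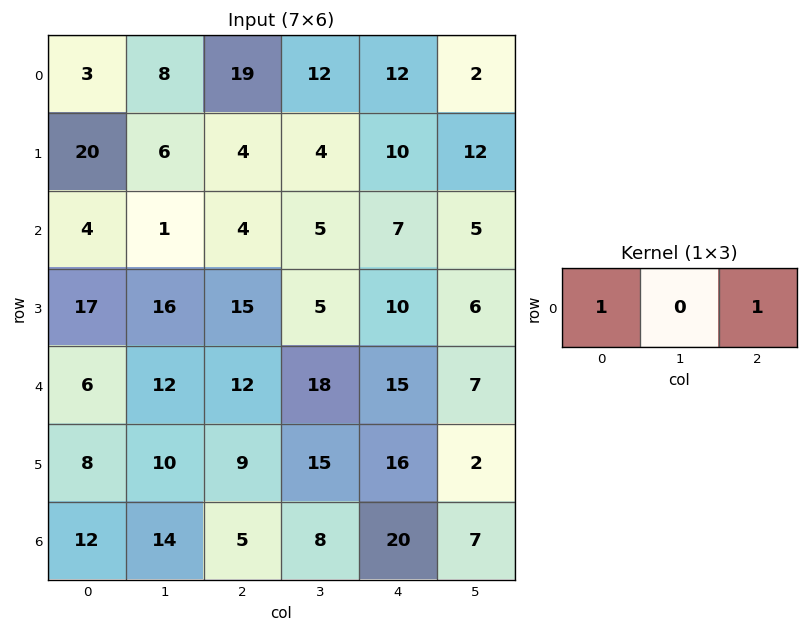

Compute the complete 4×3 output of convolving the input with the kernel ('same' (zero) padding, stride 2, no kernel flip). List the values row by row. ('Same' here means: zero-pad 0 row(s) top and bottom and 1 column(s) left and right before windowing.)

Output[0,0]: The receptive field on the zero-padded input at this output position is [0 3 8]. Elementwise product with the kernel and sum: 0·1 + 8·1.
Output[0,1]: The receptive field on the zero-padded input at this output position is [8 19 12]. Elementwise product with the kernel and sum: 8·1 + 12·1.

8 20 14
1 6 10
12 30 25
14 22 15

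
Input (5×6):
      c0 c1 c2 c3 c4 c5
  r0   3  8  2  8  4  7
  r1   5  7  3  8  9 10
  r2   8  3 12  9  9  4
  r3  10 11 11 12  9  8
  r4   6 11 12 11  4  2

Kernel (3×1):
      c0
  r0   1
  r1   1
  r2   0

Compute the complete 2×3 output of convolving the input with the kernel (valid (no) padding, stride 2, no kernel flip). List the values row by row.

8 5 13
18 23 18

Output[0,0]: The receptive field on the input at this output position is [3 / 5 / 8]. Elementwise product with the kernel and sum: 3·1 + 5·1.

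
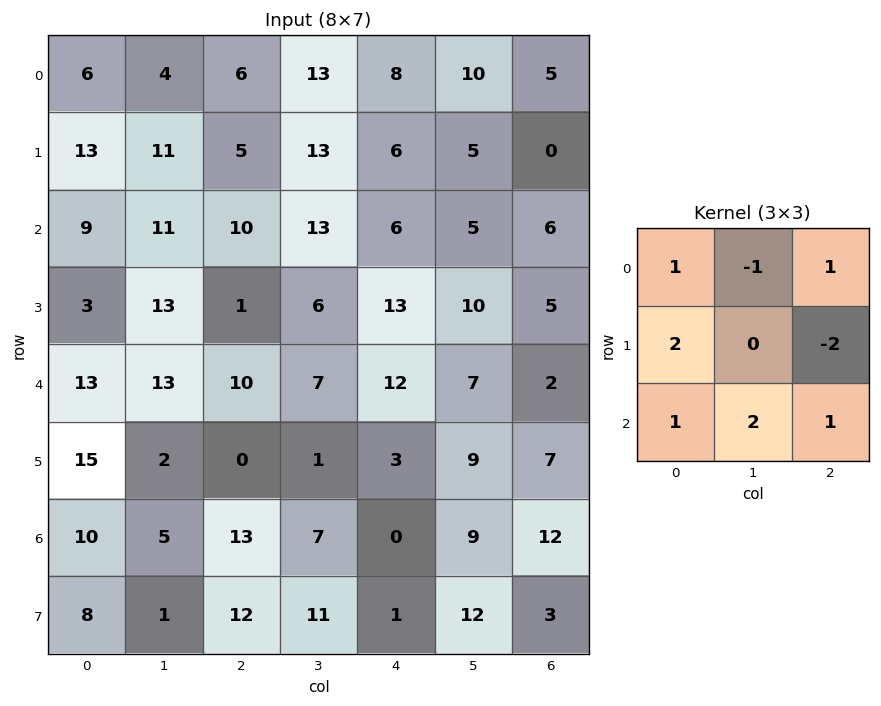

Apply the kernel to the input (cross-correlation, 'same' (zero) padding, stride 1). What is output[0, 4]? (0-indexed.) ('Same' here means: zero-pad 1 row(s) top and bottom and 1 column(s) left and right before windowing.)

36

The receptive field on the zero-padded input at this output position is [0 0 0 / 13 8 10 / 13 6 5]. Elementwise product with the kernel and sum: 0·1 + 0·-1 + 0·1 + 13·2 + 10·-2 + 13·1 + 6·2 + 5·1.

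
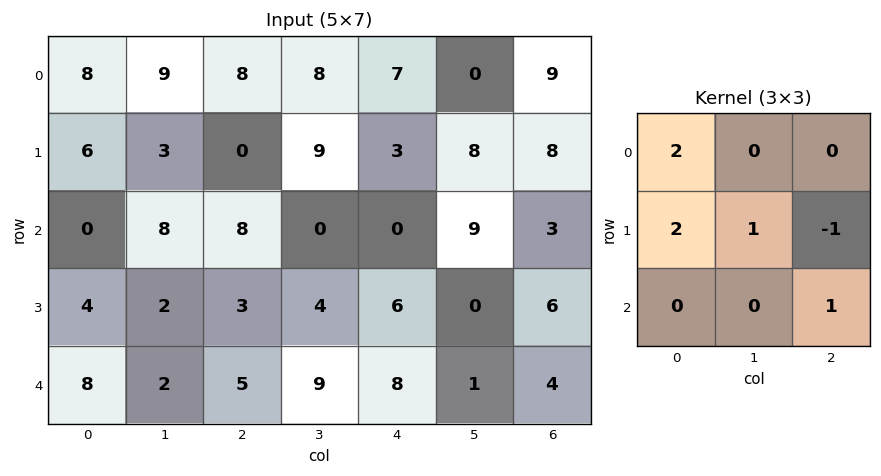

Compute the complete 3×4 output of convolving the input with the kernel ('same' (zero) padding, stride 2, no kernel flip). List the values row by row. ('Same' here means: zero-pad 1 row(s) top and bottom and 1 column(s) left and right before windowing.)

Output[0,0]: The receptive field on the zero-padded input at this output position is [0 0 0 / 0 8 9 / 0 6 3]. Elementwise product with the kernel and sum: 0·2 + 0·2 + 8·1 + 9·-1 + 3·1.
Output[0,1]: The receptive field on the zero-padded input at this output position is [0 0 0 / 9 8 8 / 3 0 9]. Elementwise product with the kernel and sum: 0·2 + 9·2 + 8·1 + 8·-1 + 9·1.

2 27 31 9
-6 34 9 37
6 4 33 6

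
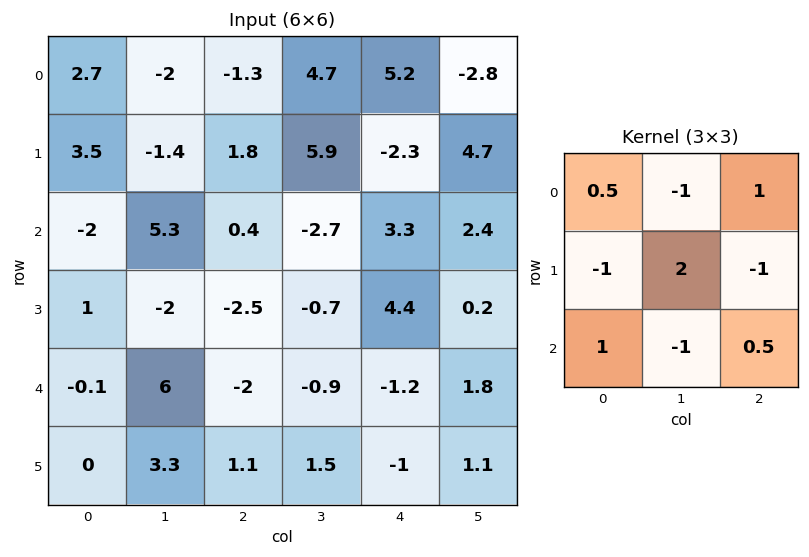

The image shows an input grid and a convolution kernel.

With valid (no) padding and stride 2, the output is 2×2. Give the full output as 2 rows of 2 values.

Output[0,0]: The receptive field on the input at this output position is [2.7 -2 -1.3 / 3.5 -1.4 1.8 / -2 5.3 0.4]. Elementwise product with the kernel and sum: 2.7·0.5 + -2·-1 + -1.3·1 + 3.5·-1 + -1.4·2 + 1.8·-1 + -2·1 + 5.3·-1 + 0.4·0.5.
Output[0,1]: The receptive field on the input at this output position is [-1.3 4.7 5.2 / 1.8 5.9 -2.3 / 0.4 -2.7 3.3]. Elementwise product with the kernel and sum: -1.3·0.5 + 4.7·-1 + 5.2·1 + 1.8·-1 + 5.9·2 + -2.3·-1 + 0.4·1 + -2.7·-1 + 3.3·0.5.

-13.15 16.9
-15.5 1.2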